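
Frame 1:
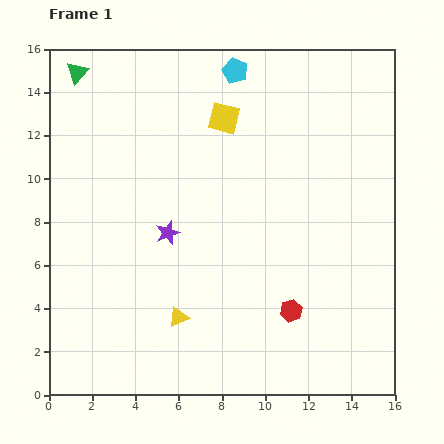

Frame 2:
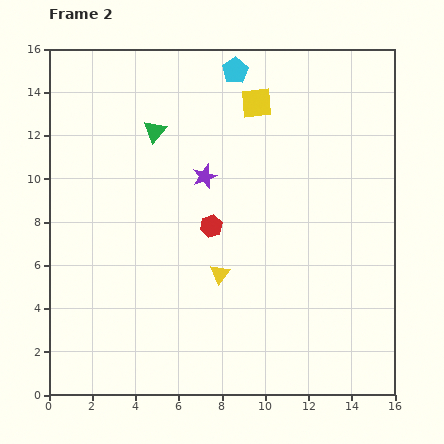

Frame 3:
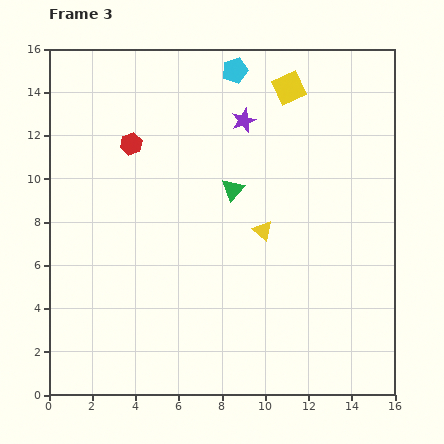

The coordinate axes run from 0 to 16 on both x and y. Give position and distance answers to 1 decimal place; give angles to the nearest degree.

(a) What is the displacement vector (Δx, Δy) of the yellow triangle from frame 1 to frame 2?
(1.9, 2.0)

The yellow triangle was at (6.0, 3.6) in frame 1 and (7.9, 5.6) in frame 2.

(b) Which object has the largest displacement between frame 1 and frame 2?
the red hexagon

(moved 5.4; next 4.5)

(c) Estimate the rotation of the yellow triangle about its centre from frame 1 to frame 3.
54° counter-clockwise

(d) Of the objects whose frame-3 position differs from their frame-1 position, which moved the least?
the yellow square

(moved 3.3)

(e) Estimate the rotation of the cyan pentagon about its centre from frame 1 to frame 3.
31° clockwise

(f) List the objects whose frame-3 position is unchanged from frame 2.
the cyan pentagon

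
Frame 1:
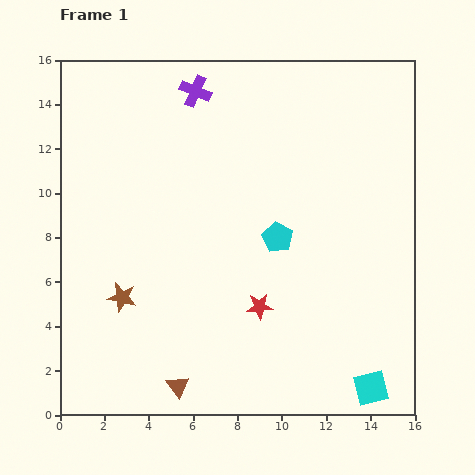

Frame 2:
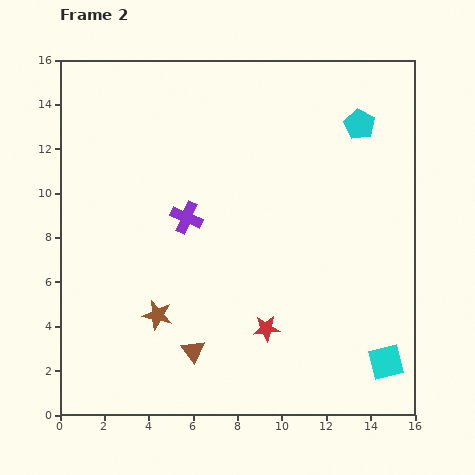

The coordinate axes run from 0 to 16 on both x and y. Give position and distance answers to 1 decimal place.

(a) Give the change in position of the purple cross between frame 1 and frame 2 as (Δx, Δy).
(-0.4, -5.7)

The purple cross was at (6.1, 14.6) in frame 1 and (5.7, 8.9) in frame 2.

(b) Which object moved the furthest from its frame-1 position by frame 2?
the cyan pentagon

(moved 6.3; next 5.7)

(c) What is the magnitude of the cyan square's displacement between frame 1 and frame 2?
1.4

The cyan square moved from (14.0, 1.2) to (14.7, 2.4), a distance of √(0.7² + 1.2²) ≈ 1.4.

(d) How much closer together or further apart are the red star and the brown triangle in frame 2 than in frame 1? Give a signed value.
-1.8

Distance in frame 1: 5.2. Distance in frame 2: 3.4.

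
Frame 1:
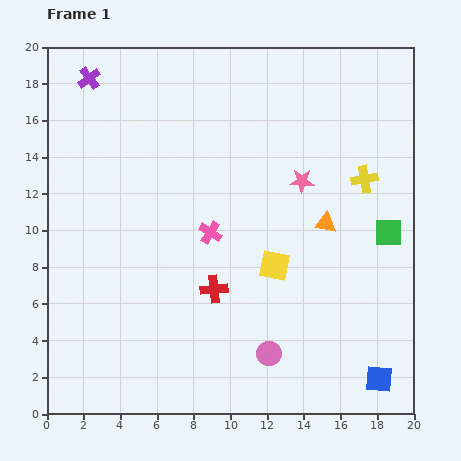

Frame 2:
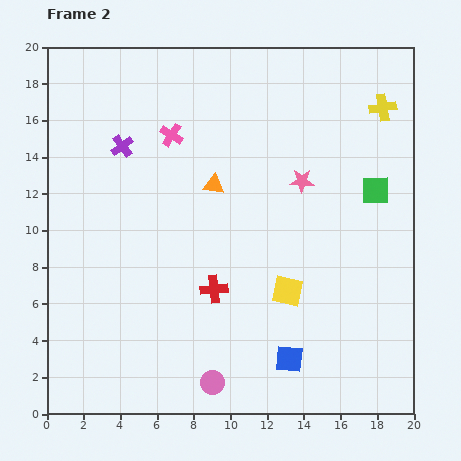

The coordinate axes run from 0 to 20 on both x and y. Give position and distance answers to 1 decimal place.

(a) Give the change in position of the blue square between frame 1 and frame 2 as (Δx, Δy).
(-4.9, 1.1)

The blue square was at (18.1, 1.9) in frame 1 and (13.2, 3.0) in frame 2.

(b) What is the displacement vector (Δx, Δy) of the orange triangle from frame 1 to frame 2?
(-6.1, 2.1)

The orange triangle was at (15.2, 10.4) in frame 1 and (9.1, 12.5) in frame 2.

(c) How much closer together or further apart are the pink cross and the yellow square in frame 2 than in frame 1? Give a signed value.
+6.7

Distance in frame 1: 3.9. Distance in frame 2: 10.6.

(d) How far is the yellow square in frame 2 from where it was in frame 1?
1.6

The yellow square moved from (12.4, 8.1) to (13.1, 6.7), a distance of √(0.7² + 1.4²) ≈ 1.6.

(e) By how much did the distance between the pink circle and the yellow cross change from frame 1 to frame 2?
+6.8

Distance in frame 1: 10.8. Distance in frame 2: 17.6.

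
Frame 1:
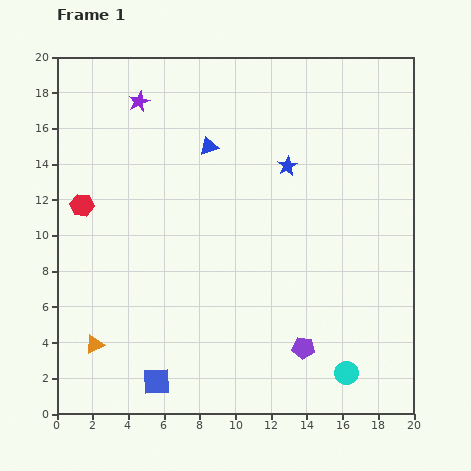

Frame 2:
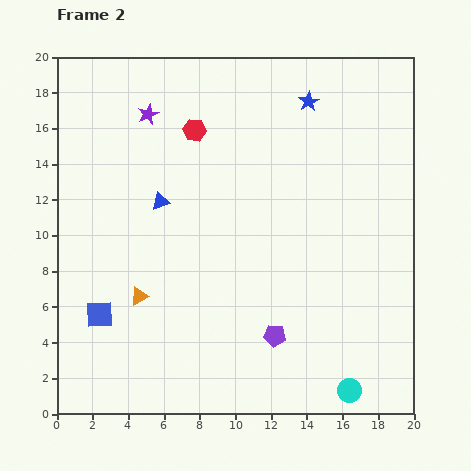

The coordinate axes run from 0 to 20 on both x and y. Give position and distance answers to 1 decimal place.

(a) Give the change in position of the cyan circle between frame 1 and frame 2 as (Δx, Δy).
(0.2, -1.0)

The cyan circle was at (16.2, 2.3) in frame 1 and (16.4, 1.3) in frame 2.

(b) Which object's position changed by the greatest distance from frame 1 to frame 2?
the red hexagon

(moved 7.6; next 5.0)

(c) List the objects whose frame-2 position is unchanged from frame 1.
none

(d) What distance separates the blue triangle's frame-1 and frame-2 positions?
4.1

The blue triangle moved from (8.5, 15.0) to (5.8, 11.9), a distance of √(2.7² + 3.1²) ≈ 4.1.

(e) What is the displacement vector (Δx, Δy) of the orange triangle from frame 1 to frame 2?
(2.5, 2.7)

The orange triangle was at (2.1, 3.9) in frame 1 and (4.6, 6.6) in frame 2.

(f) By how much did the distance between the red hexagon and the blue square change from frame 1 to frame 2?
+0.8

Distance in frame 1: 10.8. Distance in frame 2: 11.6.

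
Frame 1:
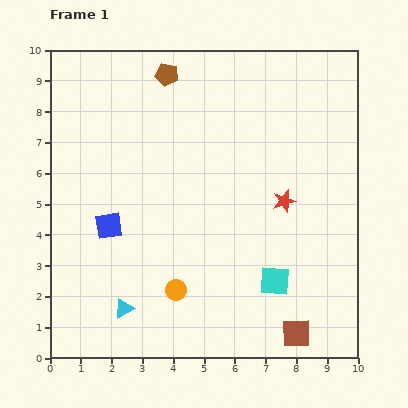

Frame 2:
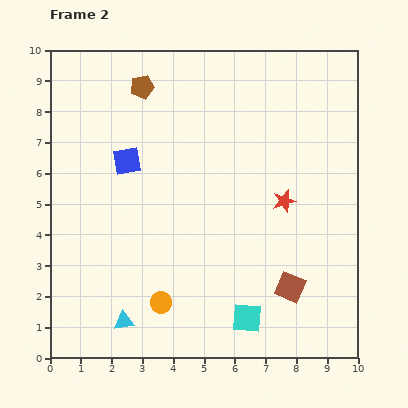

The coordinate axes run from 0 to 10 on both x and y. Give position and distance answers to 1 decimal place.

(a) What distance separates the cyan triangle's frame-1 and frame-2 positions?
0.4

The cyan triangle moved from (2.4, 1.6) to (2.4, 1.2), a distance of √(0.0² + 0.4²) ≈ 0.4.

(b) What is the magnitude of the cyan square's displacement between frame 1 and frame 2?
1.5

The cyan square moved from (7.3, 2.5) to (6.4, 1.3), a distance of √(0.9² + 1.2²) ≈ 1.5.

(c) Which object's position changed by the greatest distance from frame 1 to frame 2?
the blue square

(moved 2.2; next 1.5)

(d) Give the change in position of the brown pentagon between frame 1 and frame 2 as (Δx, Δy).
(-0.8, -0.4)

The brown pentagon was at (3.8, 9.2) in frame 1 and (3.0, 8.8) in frame 2.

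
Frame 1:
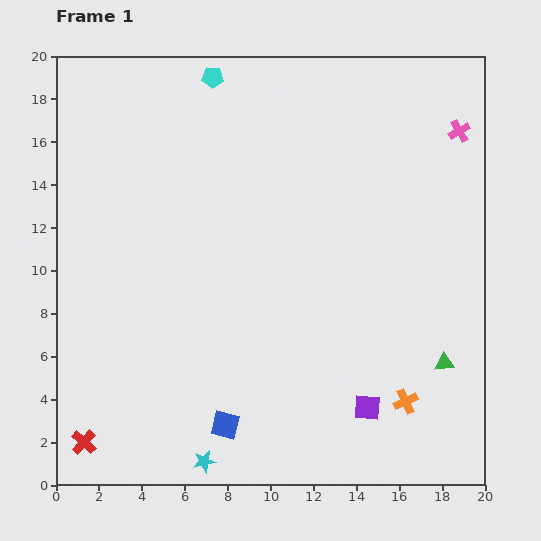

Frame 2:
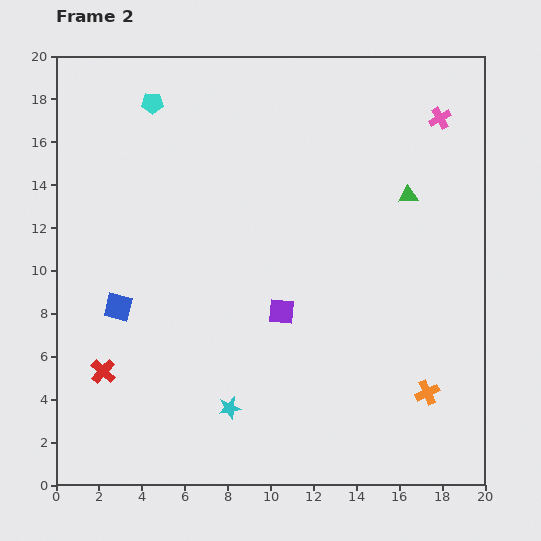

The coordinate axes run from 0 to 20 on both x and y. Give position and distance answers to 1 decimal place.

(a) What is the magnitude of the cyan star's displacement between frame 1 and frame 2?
2.8

The cyan star moved from (6.9, 1.1) to (8.1, 3.6), a distance of √(1.2² + 2.5²) ≈ 2.8.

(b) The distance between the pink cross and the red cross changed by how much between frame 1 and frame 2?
-3.1

Distance in frame 1: 22.7. Distance in frame 2: 19.6.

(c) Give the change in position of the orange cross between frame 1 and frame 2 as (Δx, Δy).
(1.0, 0.4)

The orange cross was at (16.3, 3.9) in frame 1 and (17.3, 4.3) in frame 2.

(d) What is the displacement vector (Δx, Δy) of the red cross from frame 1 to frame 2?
(0.9, 3.3)

The red cross was at (1.3, 2.0) in frame 1 and (2.2, 5.3) in frame 2.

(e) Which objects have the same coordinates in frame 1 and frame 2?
none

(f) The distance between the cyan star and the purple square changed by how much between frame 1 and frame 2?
-2.9

Distance in frame 1: 8.0. Distance in frame 2: 5.1.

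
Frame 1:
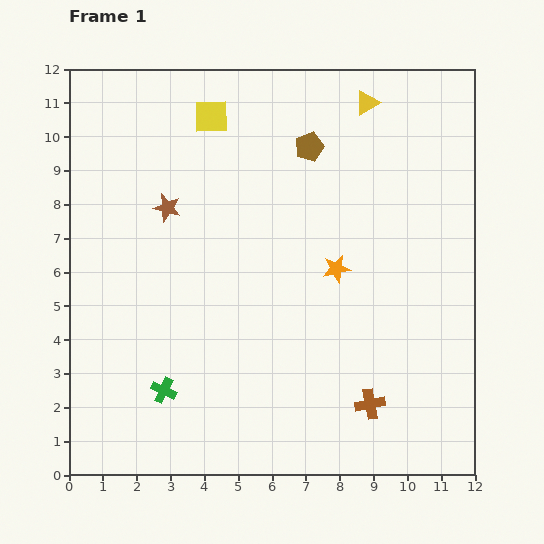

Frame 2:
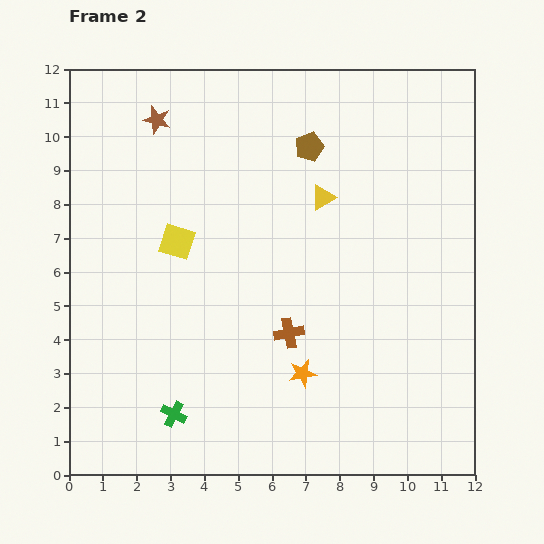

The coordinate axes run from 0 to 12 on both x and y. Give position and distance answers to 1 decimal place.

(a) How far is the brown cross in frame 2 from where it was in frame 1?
3.2

The brown cross moved from (8.9, 2.1) to (6.5, 4.2), a distance of √(2.4² + 2.1²) ≈ 3.2.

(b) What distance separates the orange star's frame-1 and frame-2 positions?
3.3

The orange star moved from (7.9, 6.1) to (6.9, 3.0), a distance of √(1.0² + 3.1²) ≈ 3.3.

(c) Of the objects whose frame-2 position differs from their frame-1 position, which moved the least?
the green cross

(moved 0.8)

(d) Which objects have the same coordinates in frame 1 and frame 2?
the brown pentagon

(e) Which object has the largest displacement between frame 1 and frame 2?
the yellow square

(moved 3.8; next 3.3)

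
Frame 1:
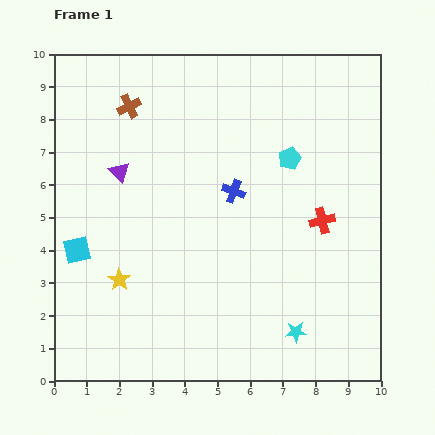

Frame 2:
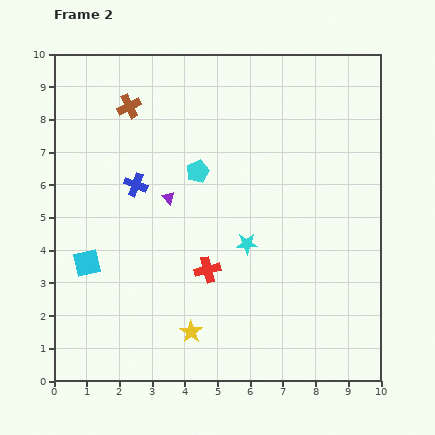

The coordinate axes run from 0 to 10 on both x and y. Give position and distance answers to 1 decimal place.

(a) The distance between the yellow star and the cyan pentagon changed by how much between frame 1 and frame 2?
-1.5

Distance in frame 1: 6.4. Distance in frame 2: 4.9.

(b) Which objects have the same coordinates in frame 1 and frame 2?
the brown cross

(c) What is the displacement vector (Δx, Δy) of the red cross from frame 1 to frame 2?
(-3.5, -1.5)

The red cross was at (8.2, 4.9) in frame 1 and (4.7, 3.4) in frame 2.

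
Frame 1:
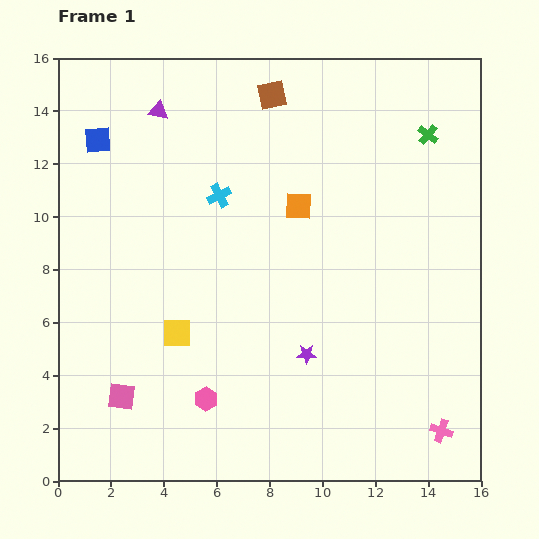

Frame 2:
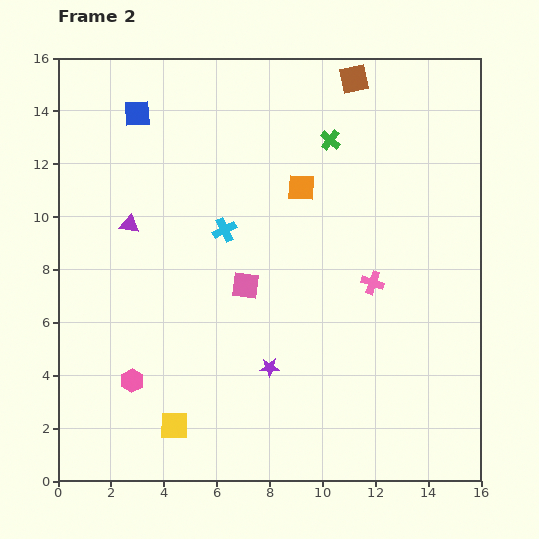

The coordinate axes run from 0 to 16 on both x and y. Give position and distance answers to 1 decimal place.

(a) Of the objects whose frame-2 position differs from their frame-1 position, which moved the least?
the orange square

(moved 0.7)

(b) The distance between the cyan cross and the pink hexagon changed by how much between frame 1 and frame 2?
-1.0

Distance in frame 1: 7.7. Distance in frame 2: 6.7.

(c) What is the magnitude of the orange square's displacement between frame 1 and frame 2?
0.7

The orange square moved from (9.1, 10.4) to (9.2, 11.1), a distance of √(0.1² + 0.7²) ≈ 0.7.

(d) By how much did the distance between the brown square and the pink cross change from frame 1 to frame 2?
-6.5

Distance in frame 1: 14.2. Distance in frame 2: 7.7.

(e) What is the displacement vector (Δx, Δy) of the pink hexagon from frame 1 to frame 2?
(-2.8, 0.7)

The pink hexagon was at (5.6, 3.1) in frame 1 and (2.8, 3.8) in frame 2.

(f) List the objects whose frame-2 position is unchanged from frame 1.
none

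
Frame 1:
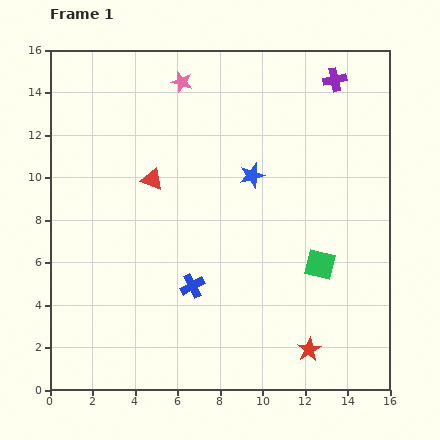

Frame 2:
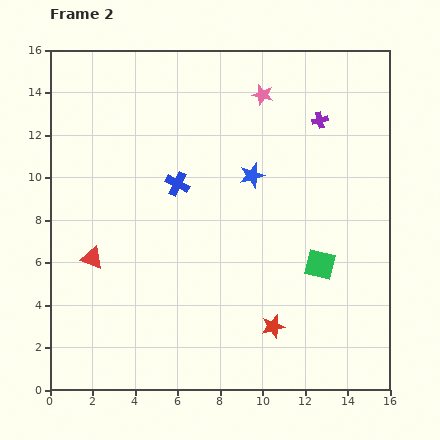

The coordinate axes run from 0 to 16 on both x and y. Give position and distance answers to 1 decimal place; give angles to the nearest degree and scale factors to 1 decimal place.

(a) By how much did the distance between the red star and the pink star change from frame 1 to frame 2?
-3.1

Distance in frame 1: 14.0. Distance in frame 2: 10.9.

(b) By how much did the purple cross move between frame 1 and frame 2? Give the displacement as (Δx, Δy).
(-0.7, -1.9)

The purple cross was at (13.4, 14.6) in frame 1 and (12.7, 12.7) in frame 2.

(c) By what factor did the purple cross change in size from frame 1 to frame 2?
0.7×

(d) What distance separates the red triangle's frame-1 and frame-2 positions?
4.6

The red triangle moved from (4.8, 9.9) to (2.0, 6.2), a distance of √(2.8² + 3.7²) ≈ 4.6.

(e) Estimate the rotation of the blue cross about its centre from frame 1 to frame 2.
35° counter-clockwise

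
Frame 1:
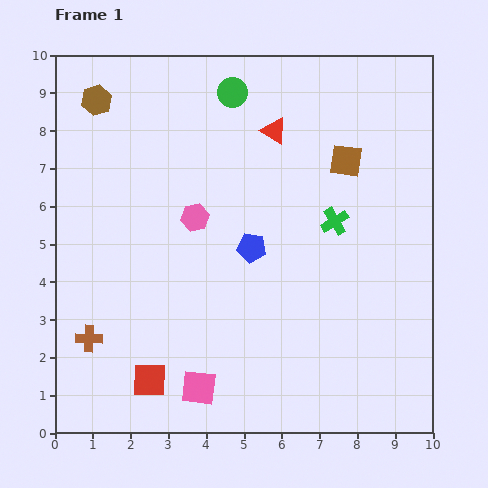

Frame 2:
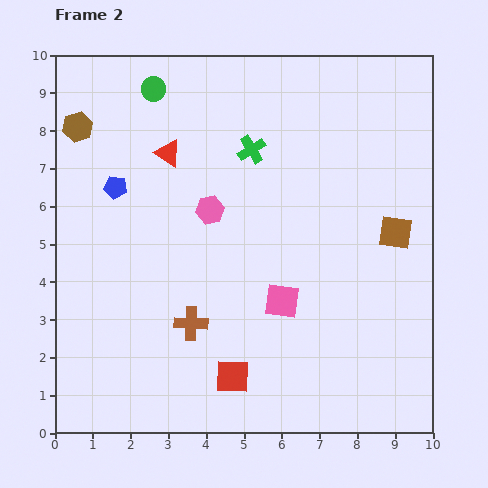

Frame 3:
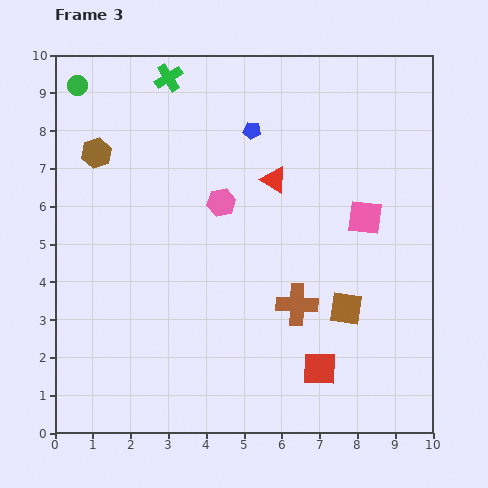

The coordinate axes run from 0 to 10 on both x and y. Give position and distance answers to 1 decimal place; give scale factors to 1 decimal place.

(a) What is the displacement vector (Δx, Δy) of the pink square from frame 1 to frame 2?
(2.2, 2.3)

The pink square was at (3.8, 1.2) in frame 1 and (6.0, 3.5) in frame 2.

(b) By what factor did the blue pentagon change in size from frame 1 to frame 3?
0.6×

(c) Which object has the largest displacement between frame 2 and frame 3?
the blue pentagon

(moved 3.9; next 3.1)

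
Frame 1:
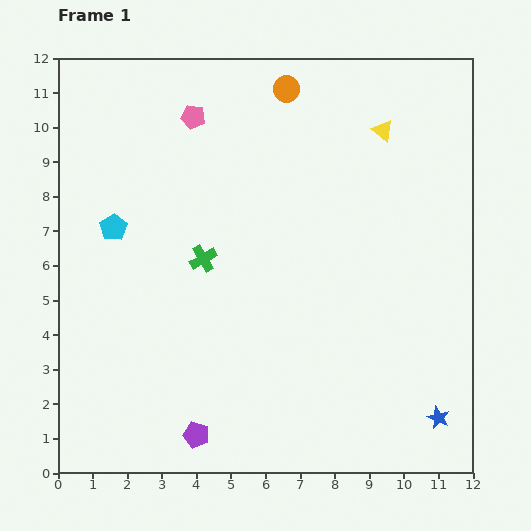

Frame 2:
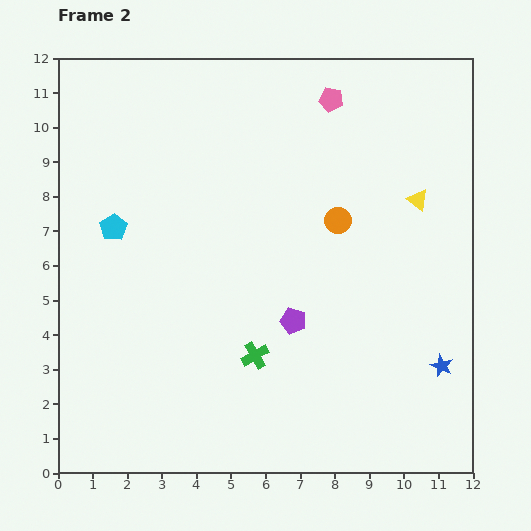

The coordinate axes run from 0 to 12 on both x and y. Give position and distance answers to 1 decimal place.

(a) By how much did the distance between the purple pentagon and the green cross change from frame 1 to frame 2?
-3.6

Distance in frame 1: 5.1. Distance in frame 2: 1.5.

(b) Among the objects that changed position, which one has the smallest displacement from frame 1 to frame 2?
the blue star

(moved 1.5)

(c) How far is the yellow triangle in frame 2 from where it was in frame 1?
2.2

The yellow triangle moved from (9.4, 9.9) to (10.4, 7.9), a distance of √(1.0² + 2.0²) ≈ 2.2.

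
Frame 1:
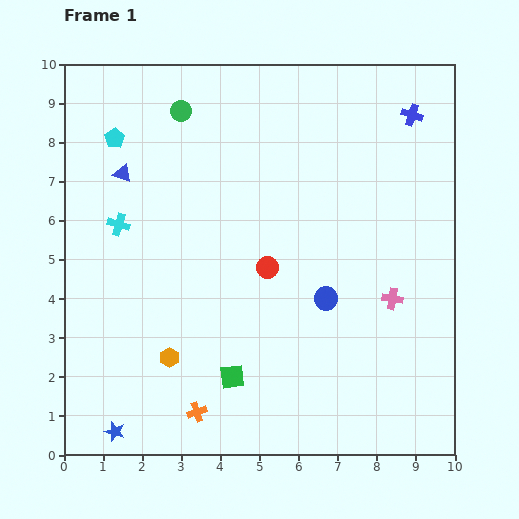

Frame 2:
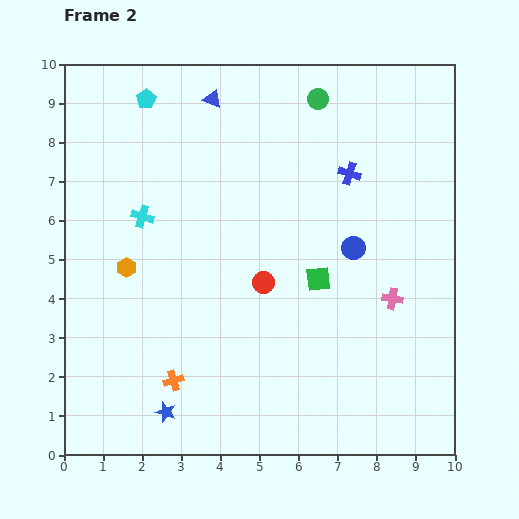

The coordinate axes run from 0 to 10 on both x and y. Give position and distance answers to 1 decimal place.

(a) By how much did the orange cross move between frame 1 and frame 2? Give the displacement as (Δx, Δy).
(-0.6, 0.8)

The orange cross was at (3.4, 1.1) in frame 1 and (2.8, 1.9) in frame 2.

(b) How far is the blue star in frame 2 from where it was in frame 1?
1.4

The blue star moved from (1.3, 0.6) to (2.6, 1.1), a distance of √(1.3² + 0.5²) ≈ 1.4.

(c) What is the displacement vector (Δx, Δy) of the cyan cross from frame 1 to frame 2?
(0.6, 0.2)

The cyan cross was at (1.4, 5.9) in frame 1 and (2.0, 6.1) in frame 2.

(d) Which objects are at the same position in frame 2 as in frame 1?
the pink cross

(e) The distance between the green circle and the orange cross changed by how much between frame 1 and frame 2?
+0.4

Distance in frame 1: 7.7. Distance in frame 2: 8.1.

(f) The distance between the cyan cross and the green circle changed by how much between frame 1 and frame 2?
+2.1

Distance in frame 1: 3.3. Distance in frame 2: 5.4.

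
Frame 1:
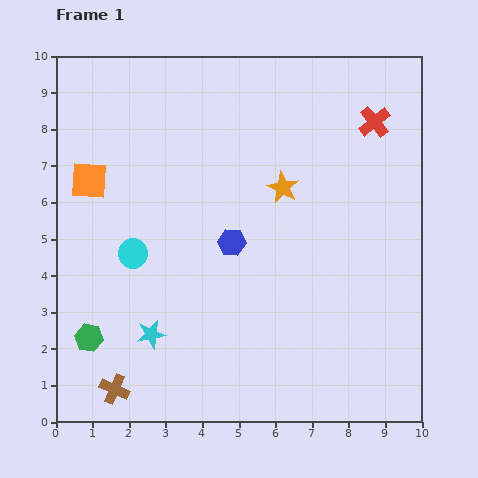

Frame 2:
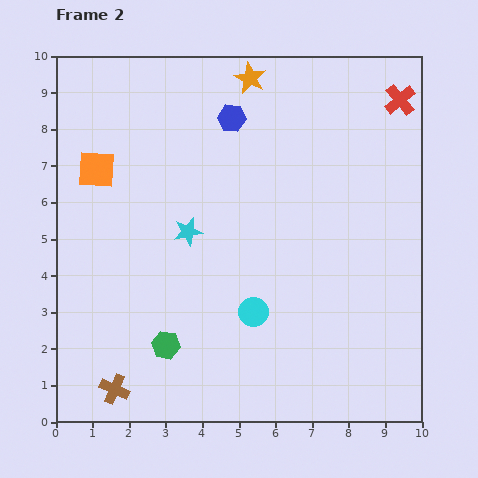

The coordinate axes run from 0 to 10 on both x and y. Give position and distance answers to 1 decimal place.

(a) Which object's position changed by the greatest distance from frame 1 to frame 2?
the cyan circle

(moved 3.7; next 3.4)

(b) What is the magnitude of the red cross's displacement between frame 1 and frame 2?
0.9

The red cross moved from (8.7, 8.2) to (9.4, 8.8), a distance of √(0.7² + 0.6²) ≈ 0.9.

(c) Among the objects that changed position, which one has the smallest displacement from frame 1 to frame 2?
the orange square

(moved 0.4)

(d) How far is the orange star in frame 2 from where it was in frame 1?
3.1

The orange star moved from (6.2, 6.4) to (5.3, 9.4), a distance of √(0.9² + 3.0²) ≈ 3.1.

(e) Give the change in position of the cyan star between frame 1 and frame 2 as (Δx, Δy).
(1.0, 2.8)

The cyan star was at (2.6, 2.4) in frame 1 and (3.6, 5.2) in frame 2.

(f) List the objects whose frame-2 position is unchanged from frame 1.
the brown cross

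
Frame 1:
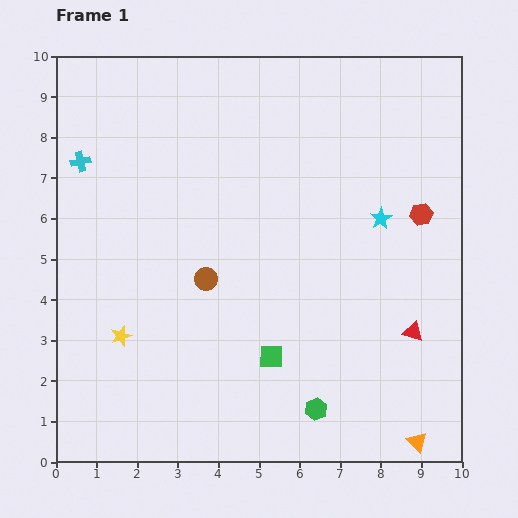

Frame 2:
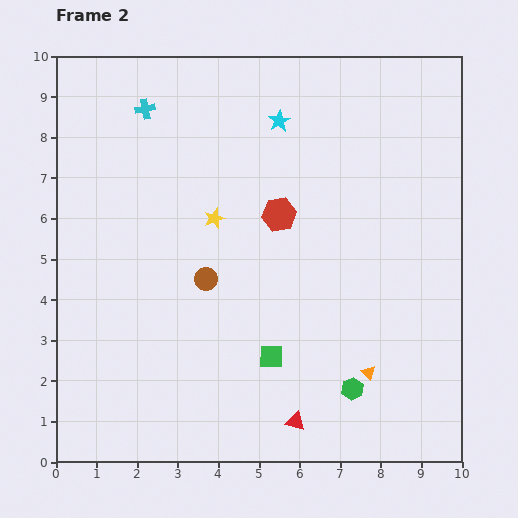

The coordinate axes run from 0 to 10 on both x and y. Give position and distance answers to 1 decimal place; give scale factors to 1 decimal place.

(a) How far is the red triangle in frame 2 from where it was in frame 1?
3.6

The red triangle moved from (8.8, 3.2) to (5.9, 1.0), a distance of √(2.9² + 2.2²) ≈ 3.6.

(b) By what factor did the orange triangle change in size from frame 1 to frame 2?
0.7×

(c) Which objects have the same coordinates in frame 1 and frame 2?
the green square, the brown circle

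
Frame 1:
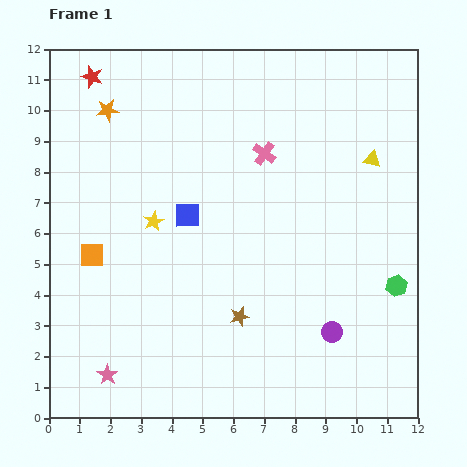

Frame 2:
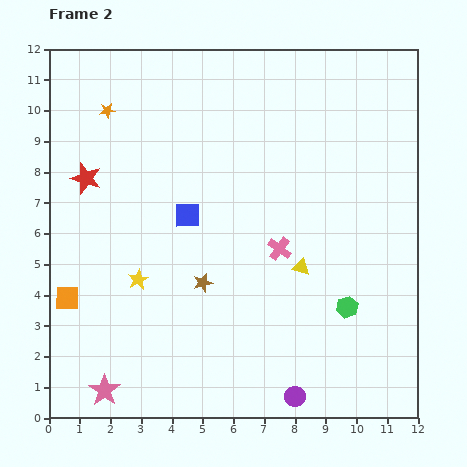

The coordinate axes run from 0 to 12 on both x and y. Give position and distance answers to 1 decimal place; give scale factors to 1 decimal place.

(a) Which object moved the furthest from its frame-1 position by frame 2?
the yellow triangle

(moved 4.2; next 3.3)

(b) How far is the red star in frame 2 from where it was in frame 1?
3.3

The red star moved from (1.4, 11.1) to (1.2, 7.8), a distance of √(0.2² + 3.3²) ≈ 3.3.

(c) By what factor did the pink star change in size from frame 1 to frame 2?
1.5×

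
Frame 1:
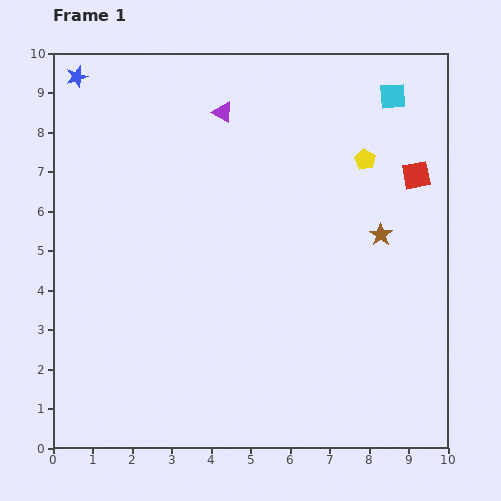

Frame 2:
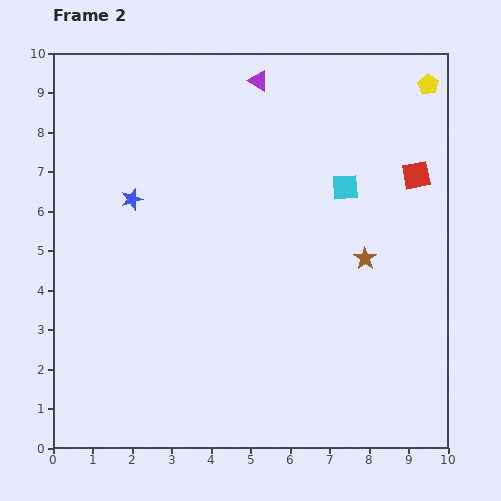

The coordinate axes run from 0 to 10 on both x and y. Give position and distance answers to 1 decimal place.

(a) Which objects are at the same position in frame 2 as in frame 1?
the red square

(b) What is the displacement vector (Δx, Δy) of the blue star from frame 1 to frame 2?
(1.4, -3.1)

The blue star was at (0.6, 9.4) in frame 1 and (2.0, 6.3) in frame 2.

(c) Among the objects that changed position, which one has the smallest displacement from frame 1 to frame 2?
the brown star

(moved 0.7)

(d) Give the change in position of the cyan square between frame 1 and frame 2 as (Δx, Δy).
(-1.2, -2.3)

The cyan square was at (8.6, 8.9) in frame 1 and (7.4, 6.6) in frame 2.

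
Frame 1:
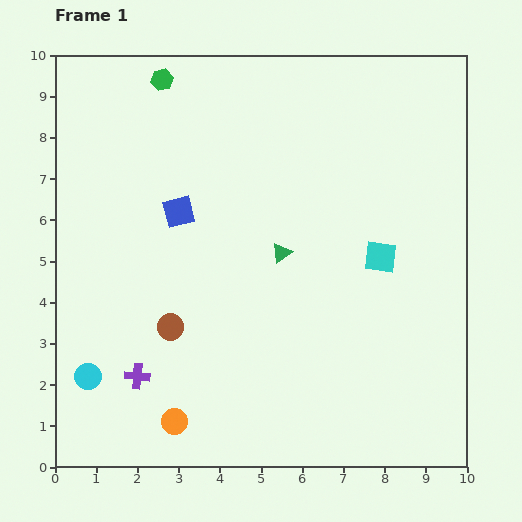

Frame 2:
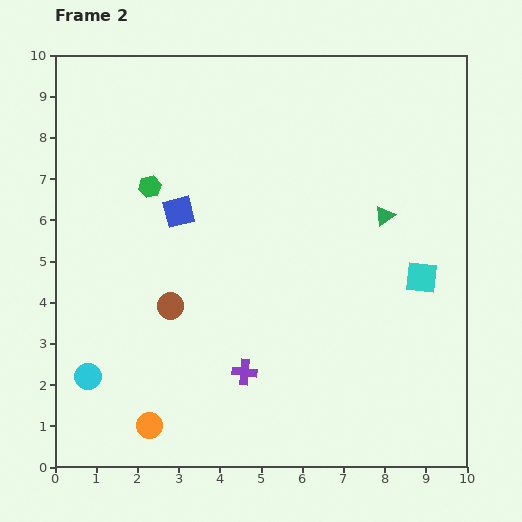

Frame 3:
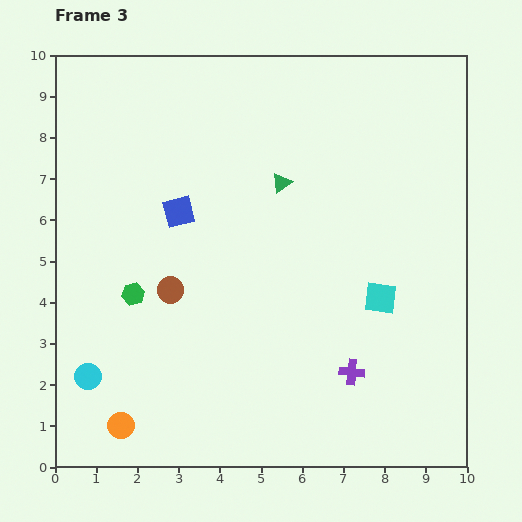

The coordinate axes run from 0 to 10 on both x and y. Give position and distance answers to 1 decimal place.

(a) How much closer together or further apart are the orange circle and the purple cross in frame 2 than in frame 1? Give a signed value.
+1.2

Distance in frame 1: 1.4. Distance in frame 2: 2.6.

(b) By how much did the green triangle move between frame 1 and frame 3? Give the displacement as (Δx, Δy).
(0.0, 1.7)

The green triangle was at (5.5, 5.2) in frame 1 and (5.5, 6.9) in frame 3.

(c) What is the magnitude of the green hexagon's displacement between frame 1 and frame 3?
5.2

The green hexagon moved from (2.6, 9.4) to (1.9, 4.2), a distance of √(0.7² + 5.2²) ≈ 5.2.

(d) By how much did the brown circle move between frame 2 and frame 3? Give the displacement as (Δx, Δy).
(0.0, 0.4)

The brown circle was at (2.8, 3.9) in frame 2 and (2.8, 4.3) in frame 3.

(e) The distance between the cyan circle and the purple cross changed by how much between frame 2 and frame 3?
+2.6

Distance in frame 2: 3.8. Distance in frame 3: 6.4.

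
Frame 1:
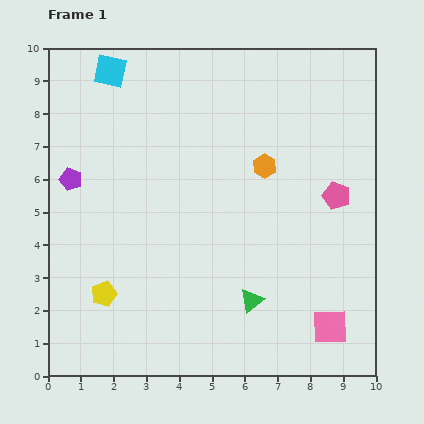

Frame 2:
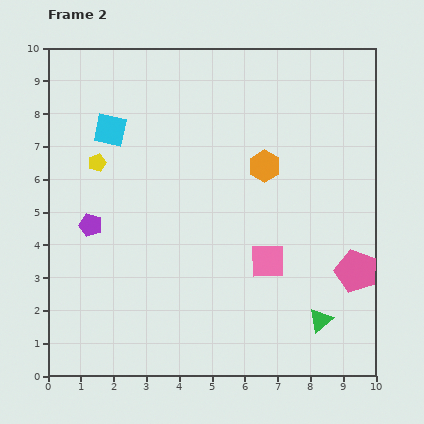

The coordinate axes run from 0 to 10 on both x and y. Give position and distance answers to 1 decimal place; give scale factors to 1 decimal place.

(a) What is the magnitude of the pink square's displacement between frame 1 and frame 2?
2.8

The pink square moved from (8.6, 1.5) to (6.7, 3.5), a distance of √(1.9² + 2.0²) ≈ 2.8.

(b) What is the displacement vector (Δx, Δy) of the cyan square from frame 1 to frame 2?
(0.0, -1.8)

The cyan square was at (1.9, 9.3) in frame 1 and (1.9, 7.5) in frame 2.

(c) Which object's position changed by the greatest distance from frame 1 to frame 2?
the yellow pentagon

(moved 4.0; next 2.8)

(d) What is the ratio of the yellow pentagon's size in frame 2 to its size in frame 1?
0.7×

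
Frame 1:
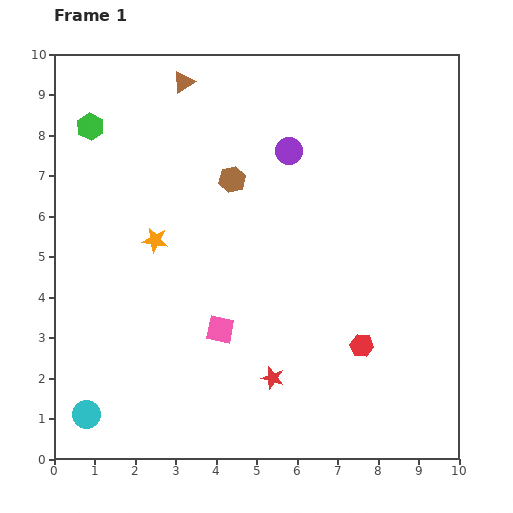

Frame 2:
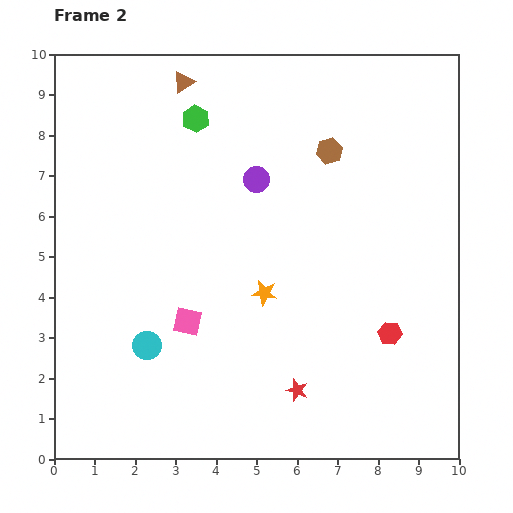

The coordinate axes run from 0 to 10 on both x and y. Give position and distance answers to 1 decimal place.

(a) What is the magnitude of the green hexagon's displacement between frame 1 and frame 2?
2.6

The green hexagon moved from (0.9, 8.2) to (3.5, 8.4), a distance of √(2.6² + 0.2²) ≈ 2.6.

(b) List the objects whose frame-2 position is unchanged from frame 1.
the brown triangle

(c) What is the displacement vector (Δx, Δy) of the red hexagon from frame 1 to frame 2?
(0.7, 0.3)

The red hexagon was at (7.6, 2.8) in frame 1 and (8.3, 3.1) in frame 2.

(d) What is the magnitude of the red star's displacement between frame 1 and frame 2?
0.7

The red star moved from (5.4, 2.0) to (6.0, 1.7), a distance of √(0.6² + 0.3²) ≈ 0.7.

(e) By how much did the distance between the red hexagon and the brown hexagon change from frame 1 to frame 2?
-0.5

Distance in frame 1: 5.2. Distance in frame 2: 4.7.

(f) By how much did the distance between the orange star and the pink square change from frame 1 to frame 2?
-0.7

Distance in frame 1: 2.7. Distance in frame 2: 2.0.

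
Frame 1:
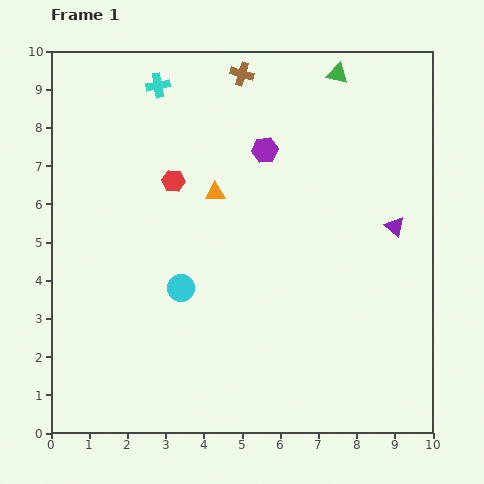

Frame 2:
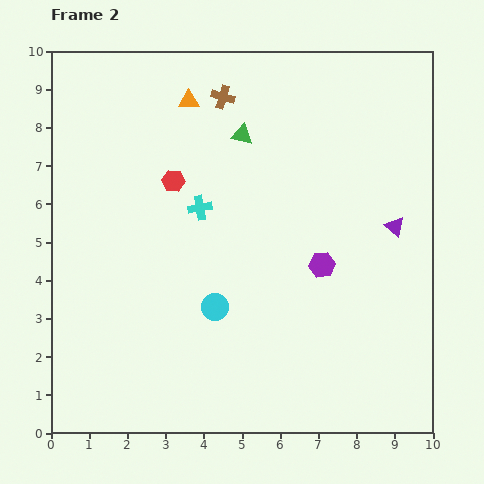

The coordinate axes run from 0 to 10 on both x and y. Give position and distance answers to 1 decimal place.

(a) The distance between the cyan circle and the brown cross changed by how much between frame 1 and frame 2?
-0.3

Distance in frame 1: 5.8. Distance in frame 2: 5.5.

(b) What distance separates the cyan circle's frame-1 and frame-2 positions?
1.0

The cyan circle moved from (3.4, 3.8) to (4.3, 3.3), a distance of √(0.9² + 0.5²) ≈ 1.0.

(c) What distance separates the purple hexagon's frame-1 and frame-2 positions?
3.4

The purple hexagon moved from (5.6, 7.4) to (7.1, 4.4), a distance of √(1.5² + 3.0²) ≈ 3.4.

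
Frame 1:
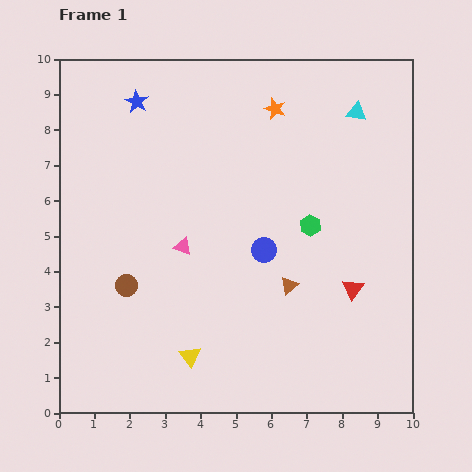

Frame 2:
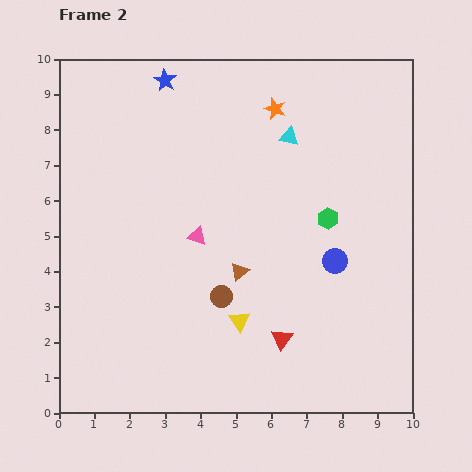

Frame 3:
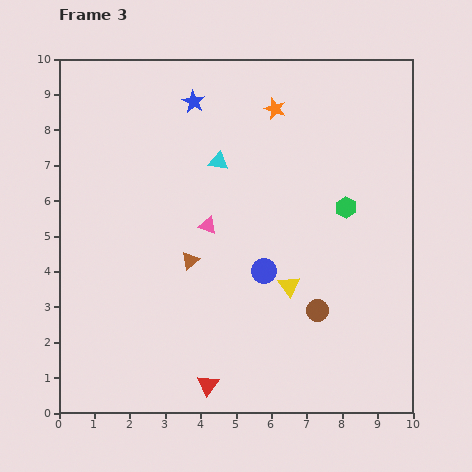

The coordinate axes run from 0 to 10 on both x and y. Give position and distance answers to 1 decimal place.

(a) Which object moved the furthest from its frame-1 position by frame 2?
the brown circle

(moved 2.7; next 2.4)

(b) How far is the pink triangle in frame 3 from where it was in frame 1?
0.9

The pink triangle moved from (3.5, 4.7) to (4.2, 5.3), a distance of √(0.7² + 0.6²) ≈ 0.9.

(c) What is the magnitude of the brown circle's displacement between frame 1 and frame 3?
5.4

The brown circle moved from (1.9, 3.6) to (7.3, 2.9), a distance of √(5.4² + 0.7²) ≈ 5.4.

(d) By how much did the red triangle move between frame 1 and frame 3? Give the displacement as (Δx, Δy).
(-4.1, -2.7)

The red triangle was at (8.3, 3.5) in frame 1 and (4.2, 0.8) in frame 3.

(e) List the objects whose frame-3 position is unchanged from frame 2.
the orange star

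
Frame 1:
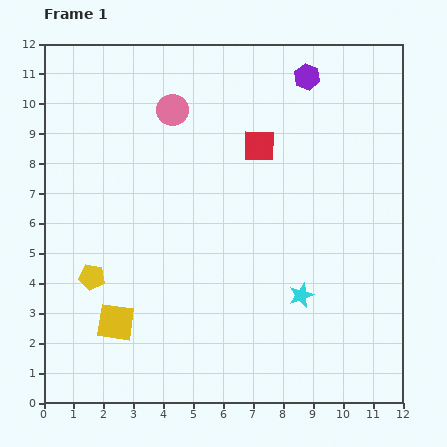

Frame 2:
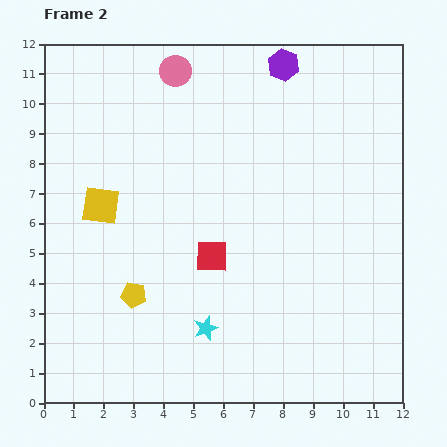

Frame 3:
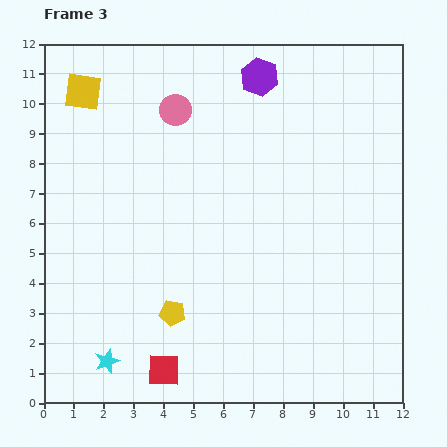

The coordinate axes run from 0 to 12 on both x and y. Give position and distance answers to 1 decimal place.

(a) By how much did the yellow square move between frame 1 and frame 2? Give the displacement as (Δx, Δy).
(-0.5, 3.9)

The yellow square was at (2.4, 2.7) in frame 1 and (1.9, 6.6) in frame 2.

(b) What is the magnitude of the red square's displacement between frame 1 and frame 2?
4.0

The red square moved from (7.2, 8.6) to (5.6, 4.9), a distance of √(1.6² + 3.7²) ≈ 4.0.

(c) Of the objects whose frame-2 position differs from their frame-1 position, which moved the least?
the purple hexagon

(moved 0.9)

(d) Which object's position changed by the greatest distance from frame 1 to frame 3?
the red square

(moved 8.2; next 7.8)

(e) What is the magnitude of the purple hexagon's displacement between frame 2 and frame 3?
0.9

The purple hexagon moved from (8.0, 11.3) to (7.2, 10.9), a distance of √(0.8² + 0.4²) ≈ 0.9.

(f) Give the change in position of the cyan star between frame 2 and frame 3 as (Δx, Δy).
(-3.3, -1.1)

The cyan star was at (5.4, 2.5) in frame 2 and (2.1, 1.4) in frame 3.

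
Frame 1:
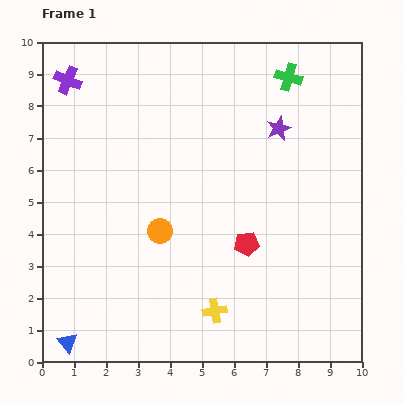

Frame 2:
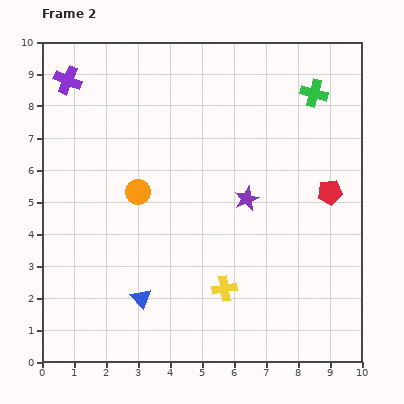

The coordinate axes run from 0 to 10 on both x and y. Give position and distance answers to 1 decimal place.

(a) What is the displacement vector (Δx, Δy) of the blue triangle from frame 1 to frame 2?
(2.3, 1.4)

The blue triangle was at (0.8, 0.6) in frame 1 and (3.1, 2.0) in frame 2.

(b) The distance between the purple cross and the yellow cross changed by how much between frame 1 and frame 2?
-0.4

Distance in frame 1: 8.5. Distance in frame 2: 8.1.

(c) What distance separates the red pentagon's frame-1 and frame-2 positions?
3.1

The red pentagon moved from (6.4, 3.7) to (9.0, 5.3), a distance of √(2.6² + 1.6²) ≈ 3.1.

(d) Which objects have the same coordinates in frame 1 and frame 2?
the purple cross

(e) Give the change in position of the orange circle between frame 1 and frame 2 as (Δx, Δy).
(-0.7, 1.2)

The orange circle was at (3.7, 4.1) in frame 1 and (3.0, 5.3) in frame 2.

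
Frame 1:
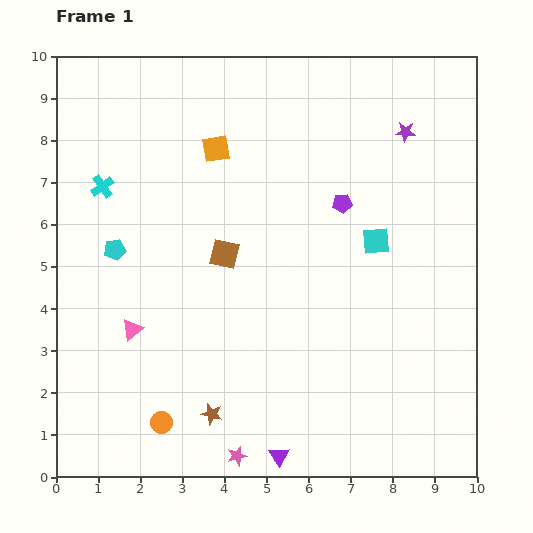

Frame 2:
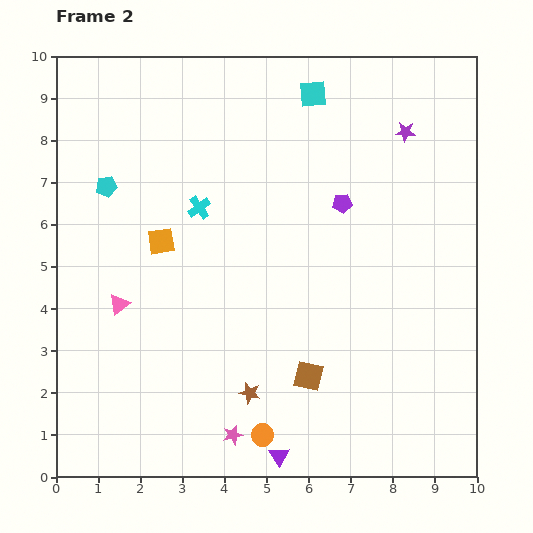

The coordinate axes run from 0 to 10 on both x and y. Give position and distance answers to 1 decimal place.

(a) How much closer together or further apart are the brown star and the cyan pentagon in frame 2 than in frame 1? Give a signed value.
+1.5

Distance in frame 1: 4.5. Distance in frame 2: 6.0.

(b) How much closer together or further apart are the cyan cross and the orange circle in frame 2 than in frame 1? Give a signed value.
-0.2

Distance in frame 1: 5.8. Distance in frame 2: 5.6.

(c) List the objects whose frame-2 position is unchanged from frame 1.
the purple pentagon, the purple star, the purple triangle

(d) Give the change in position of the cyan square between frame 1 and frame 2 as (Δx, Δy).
(-1.5, 3.5)

The cyan square was at (7.6, 5.6) in frame 1 and (6.1, 9.1) in frame 2.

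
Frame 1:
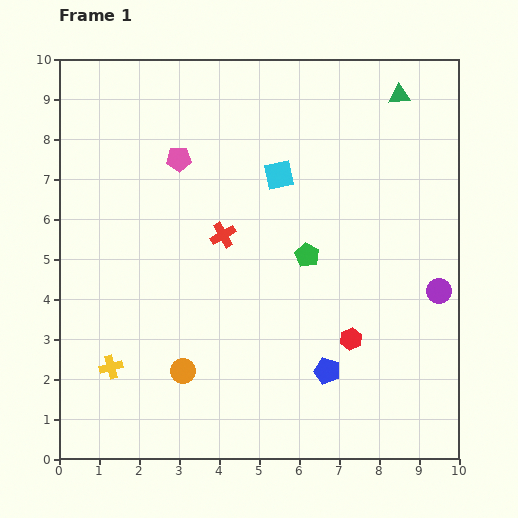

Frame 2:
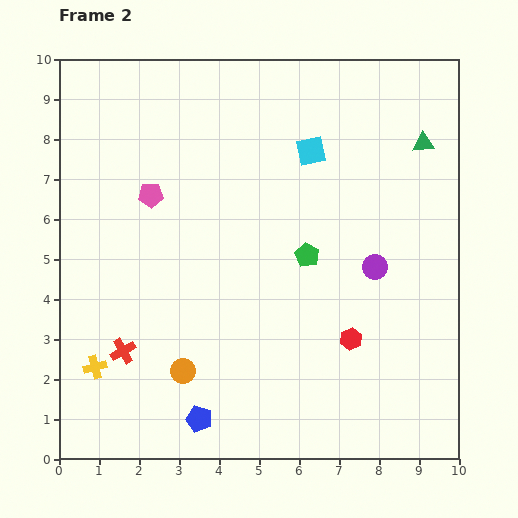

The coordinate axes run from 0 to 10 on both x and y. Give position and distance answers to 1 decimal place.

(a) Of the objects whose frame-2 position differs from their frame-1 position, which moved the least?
the yellow cross

(moved 0.4)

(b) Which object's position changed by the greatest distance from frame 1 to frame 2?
the red cross

(moved 3.8; next 3.4)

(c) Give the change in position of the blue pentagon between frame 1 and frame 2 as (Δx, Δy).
(-3.2, -1.2)

The blue pentagon was at (6.7, 2.2) in frame 1 and (3.5, 1.0) in frame 2.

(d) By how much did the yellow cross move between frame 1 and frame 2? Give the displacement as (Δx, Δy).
(-0.4, 0.0)

The yellow cross was at (1.3, 2.3) in frame 1 and (0.9, 2.3) in frame 2.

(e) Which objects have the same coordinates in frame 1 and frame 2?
the orange circle, the green pentagon, the red hexagon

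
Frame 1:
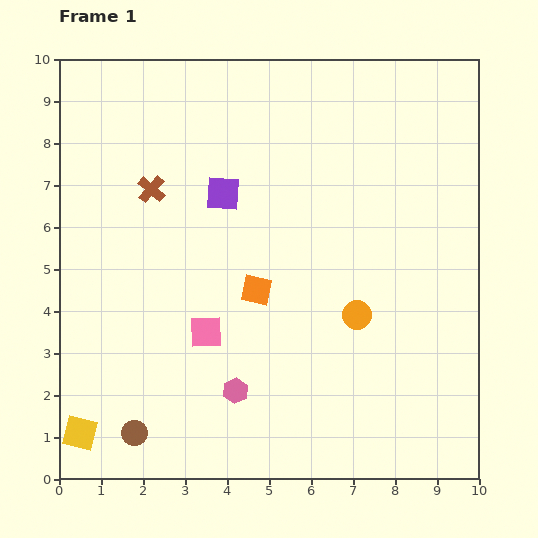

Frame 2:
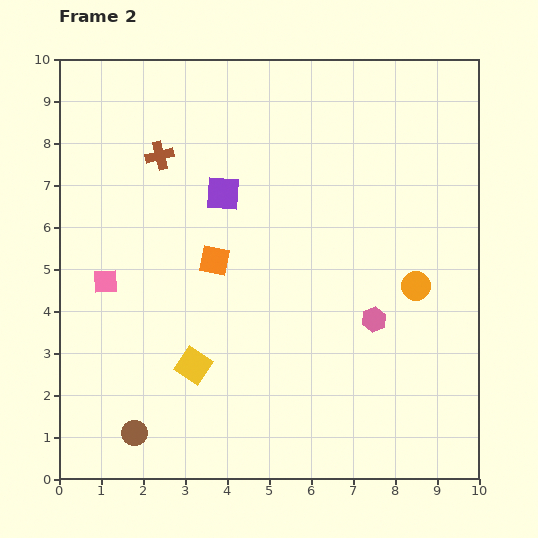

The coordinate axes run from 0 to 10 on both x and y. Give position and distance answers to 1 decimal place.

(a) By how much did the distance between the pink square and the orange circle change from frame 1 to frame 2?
+3.8

Distance in frame 1: 3.6. Distance in frame 2: 7.4.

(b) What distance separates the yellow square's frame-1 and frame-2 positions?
3.1

The yellow square moved from (0.5, 1.1) to (3.2, 2.7), a distance of √(2.7² + 1.6²) ≈ 3.1.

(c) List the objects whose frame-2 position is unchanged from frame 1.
the purple square, the brown circle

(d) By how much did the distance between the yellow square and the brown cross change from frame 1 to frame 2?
-0.9

Distance in frame 1: 6.0. Distance in frame 2: 5.1.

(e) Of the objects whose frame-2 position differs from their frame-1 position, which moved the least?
the brown cross

(moved 0.8)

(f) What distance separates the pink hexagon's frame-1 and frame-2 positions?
3.7

The pink hexagon moved from (4.2, 2.1) to (7.5, 3.8), a distance of √(3.3² + 1.7²) ≈ 3.7.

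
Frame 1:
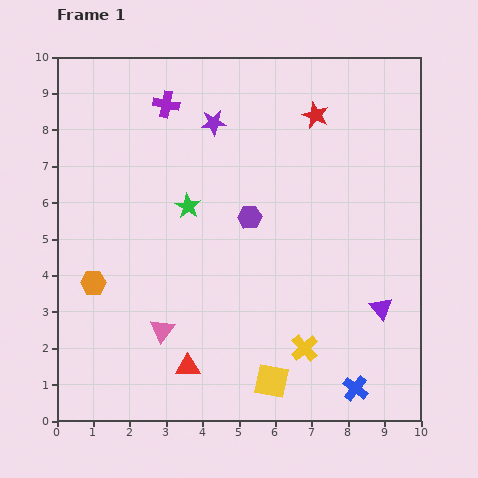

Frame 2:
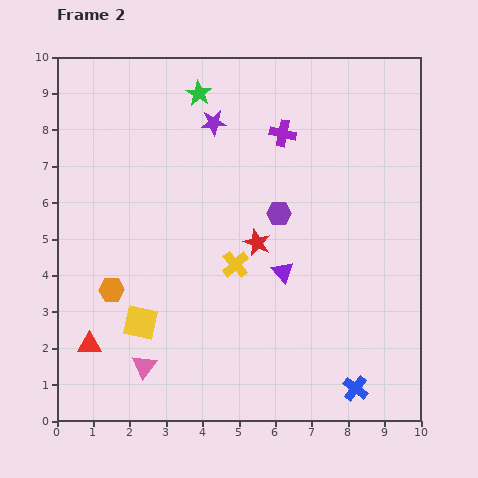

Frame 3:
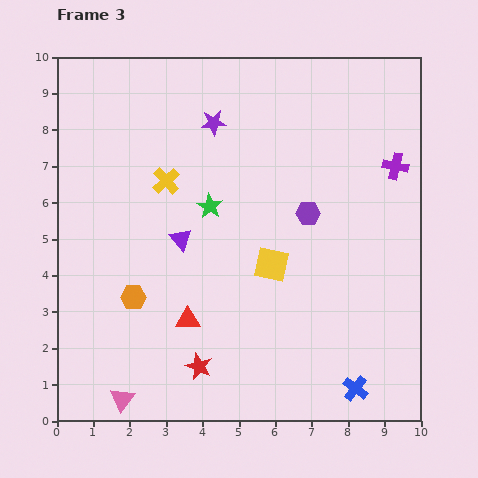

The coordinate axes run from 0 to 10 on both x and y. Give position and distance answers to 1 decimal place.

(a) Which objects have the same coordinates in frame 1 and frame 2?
the purple star, the blue cross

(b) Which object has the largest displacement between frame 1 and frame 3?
the red star

(moved 7.6; next 6.5)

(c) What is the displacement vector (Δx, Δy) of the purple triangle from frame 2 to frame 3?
(-2.8, 0.9)

The purple triangle was at (6.2, 4.1) in frame 2 and (3.4, 5.0) in frame 3.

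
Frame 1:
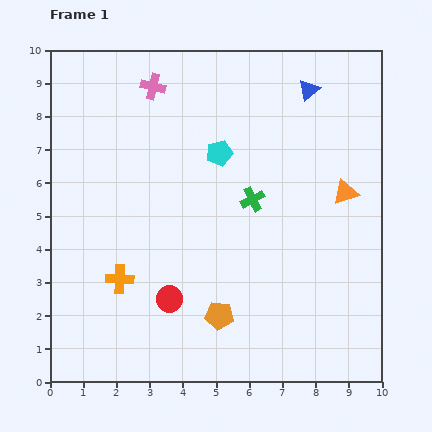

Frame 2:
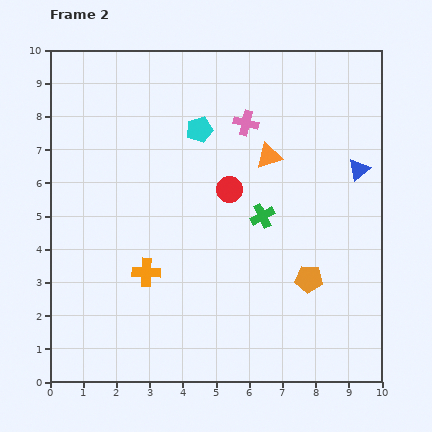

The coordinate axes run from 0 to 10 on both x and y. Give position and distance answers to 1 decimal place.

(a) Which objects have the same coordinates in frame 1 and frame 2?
none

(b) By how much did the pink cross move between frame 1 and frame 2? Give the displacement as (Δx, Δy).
(2.8, -1.1)

The pink cross was at (3.1, 8.9) in frame 1 and (5.9, 7.8) in frame 2.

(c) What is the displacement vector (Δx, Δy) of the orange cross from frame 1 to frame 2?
(0.8, 0.2)

The orange cross was at (2.1, 3.1) in frame 1 and (2.9, 3.3) in frame 2.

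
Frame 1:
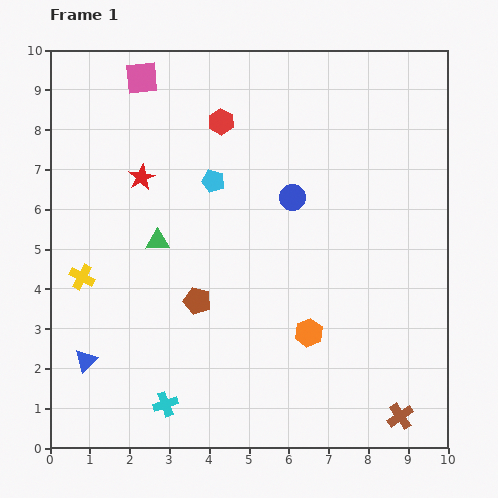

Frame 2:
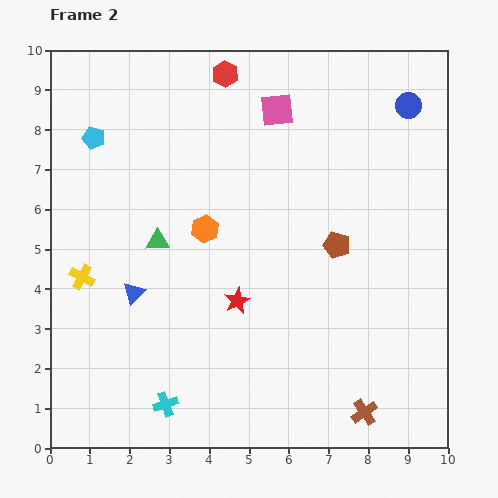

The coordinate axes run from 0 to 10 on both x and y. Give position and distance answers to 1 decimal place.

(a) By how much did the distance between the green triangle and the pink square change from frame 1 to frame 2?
+0.4

Distance in frame 1: 4.1. Distance in frame 2: 4.5.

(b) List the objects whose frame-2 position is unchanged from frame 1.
the green triangle, the cyan cross, the yellow cross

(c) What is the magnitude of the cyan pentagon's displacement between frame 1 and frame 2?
3.2

The cyan pentagon moved from (4.1, 6.7) to (1.1, 7.8), a distance of √(3.0² + 1.1²) ≈ 3.2.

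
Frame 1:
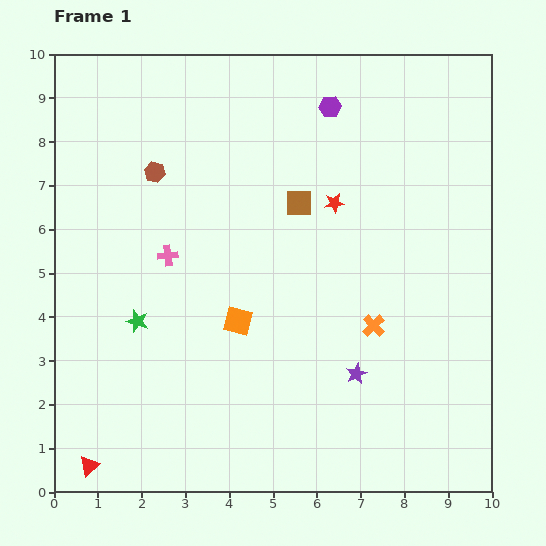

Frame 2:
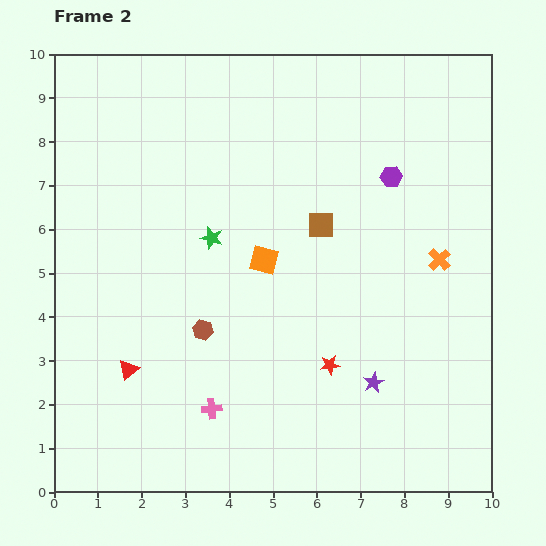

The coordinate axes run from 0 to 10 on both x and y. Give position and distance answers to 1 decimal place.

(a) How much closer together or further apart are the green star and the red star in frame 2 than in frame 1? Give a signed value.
-1.2

Distance in frame 1: 5.2. Distance in frame 2: 4.0.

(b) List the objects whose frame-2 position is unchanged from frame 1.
none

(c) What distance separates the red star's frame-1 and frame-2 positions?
3.7

The red star moved from (6.4, 6.6) to (6.3, 2.9), a distance of √(0.1² + 3.7²) ≈ 3.7.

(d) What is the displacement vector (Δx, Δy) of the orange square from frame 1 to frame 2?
(0.6, 1.4)

The orange square was at (4.2, 3.9) in frame 1 and (4.8, 5.3) in frame 2.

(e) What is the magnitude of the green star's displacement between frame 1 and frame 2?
2.5

The green star moved from (1.9, 3.9) to (3.6, 5.8), a distance of √(1.7² + 1.9²) ≈ 2.5.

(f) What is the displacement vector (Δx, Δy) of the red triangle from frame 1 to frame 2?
(0.9, 2.2)

The red triangle was at (0.8, 0.6) in frame 1 and (1.7, 2.8) in frame 2.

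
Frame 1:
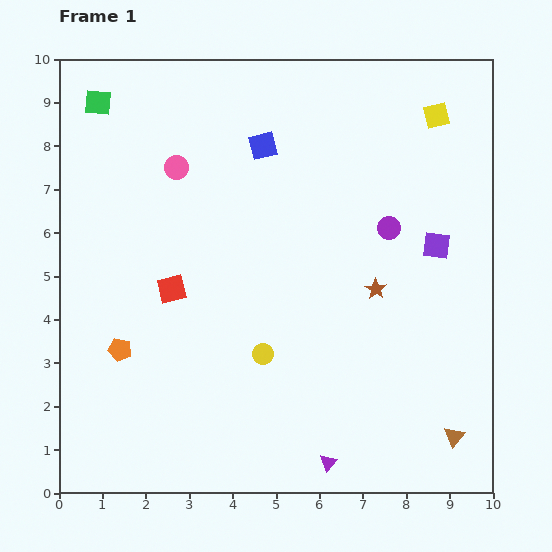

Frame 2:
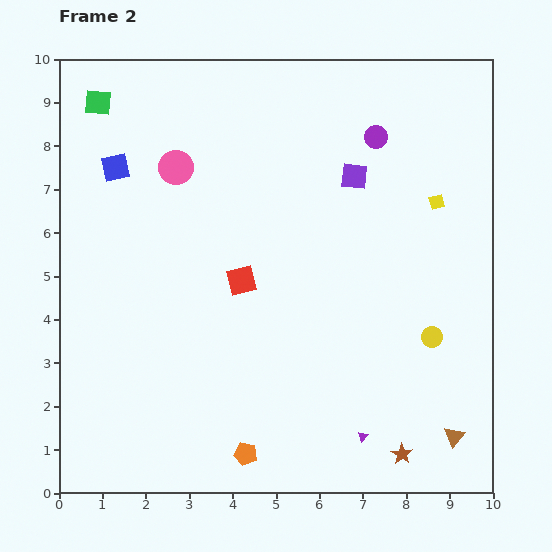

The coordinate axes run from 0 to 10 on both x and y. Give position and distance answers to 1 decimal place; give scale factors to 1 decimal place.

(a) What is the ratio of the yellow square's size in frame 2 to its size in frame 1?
0.6×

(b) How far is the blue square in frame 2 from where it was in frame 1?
3.4

The blue square moved from (4.7, 8.0) to (1.3, 7.5), a distance of √(3.4² + 0.5²) ≈ 3.4.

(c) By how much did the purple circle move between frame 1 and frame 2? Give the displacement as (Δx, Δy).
(-0.3, 2.1)

The purple circle was at (7.6, 6.1) in frame 1 and (7.3, 8.2) in frame 2.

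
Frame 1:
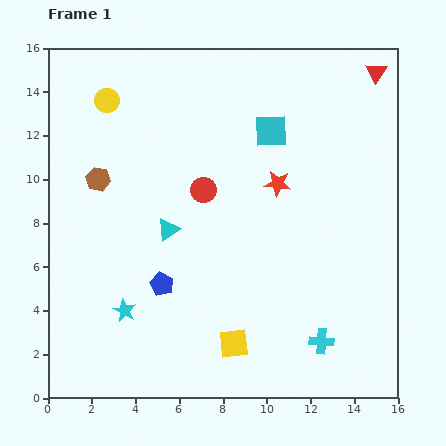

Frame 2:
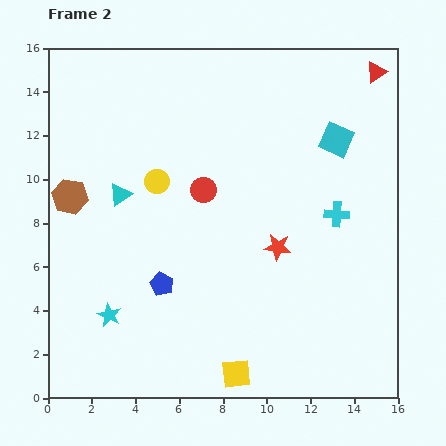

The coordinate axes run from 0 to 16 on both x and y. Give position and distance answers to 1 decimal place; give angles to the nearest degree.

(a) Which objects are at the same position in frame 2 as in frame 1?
the red triangle, the red circle, the blue pentagon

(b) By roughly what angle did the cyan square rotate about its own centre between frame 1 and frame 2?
26° clockwise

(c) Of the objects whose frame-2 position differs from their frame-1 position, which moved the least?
the cyan star

(moved 0.7)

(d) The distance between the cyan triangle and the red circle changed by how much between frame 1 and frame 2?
+1.4

Distance in frame 1: 2.4. Distance in frame 2: 3.8.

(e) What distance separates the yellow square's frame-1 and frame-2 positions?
1.4

The yellow square moved from (8.5, 2.5) to (8.6, 1.1), a distance of √(0.1² + 1.4²) ≈ 1.4.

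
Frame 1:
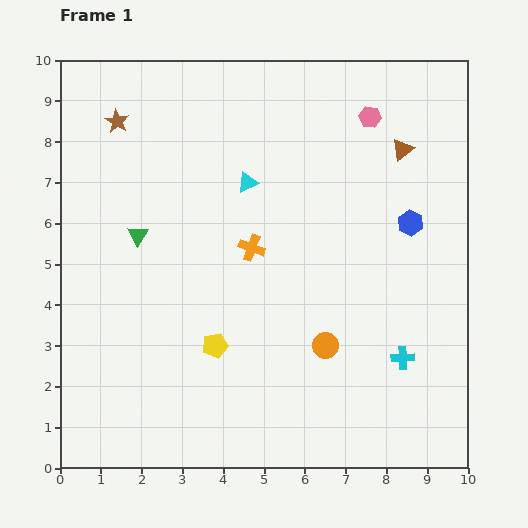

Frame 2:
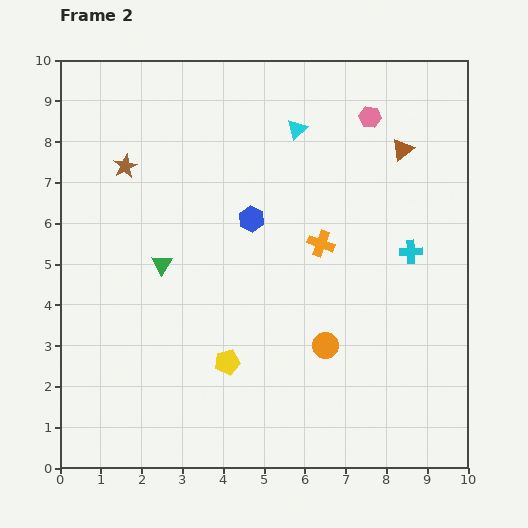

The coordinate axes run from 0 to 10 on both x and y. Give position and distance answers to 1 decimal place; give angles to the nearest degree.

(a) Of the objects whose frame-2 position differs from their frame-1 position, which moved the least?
the yellow pentagon

(moved 0.5)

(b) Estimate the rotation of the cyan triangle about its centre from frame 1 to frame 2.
20° counter-clockwise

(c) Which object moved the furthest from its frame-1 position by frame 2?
the blue hexagon

(moved 3.9; next 2.6)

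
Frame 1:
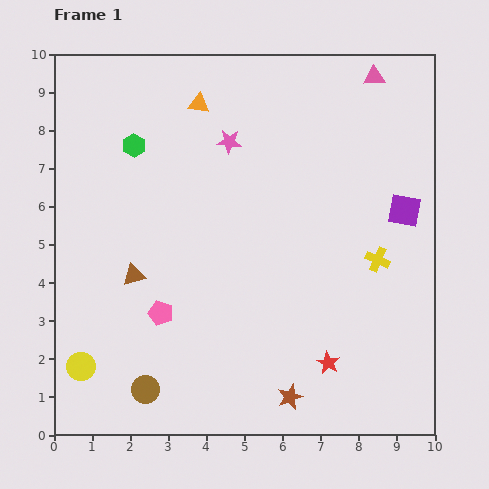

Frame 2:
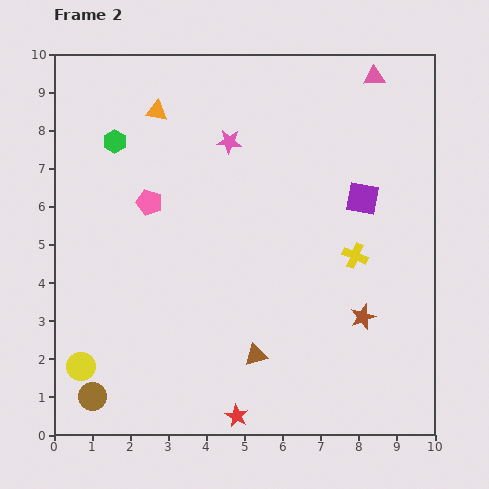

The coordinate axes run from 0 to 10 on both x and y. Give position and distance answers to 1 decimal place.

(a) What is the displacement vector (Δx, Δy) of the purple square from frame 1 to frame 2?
(-1.1, 0.3)

The purple square was at (9.2, 5.9) in frame 1 and (8.1, 6.2) in frame 2.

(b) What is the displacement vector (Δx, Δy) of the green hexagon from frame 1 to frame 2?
(-0.5, 0.1)

The green hexagon was at (2.1, 7.6) in frame 1 and (1.6, 7.7) in frame 2.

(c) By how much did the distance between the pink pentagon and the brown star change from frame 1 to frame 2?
+2.4

Distance in frame 1: 4.0. Distance in frame 2: 6.4.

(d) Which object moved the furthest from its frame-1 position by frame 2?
the brown triangle

(moved 3.8; next 2.9)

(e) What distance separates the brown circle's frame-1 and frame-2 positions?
1.4

The brown circle moved from (2.4, 1.2) to (1.0, 1.0), a distance of √(1.4² + 0.2²) ≈ 1.4.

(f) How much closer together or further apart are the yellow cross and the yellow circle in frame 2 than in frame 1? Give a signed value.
-0.5

Distance in frame 1: 8.3. Distance in frame 2: 7.8.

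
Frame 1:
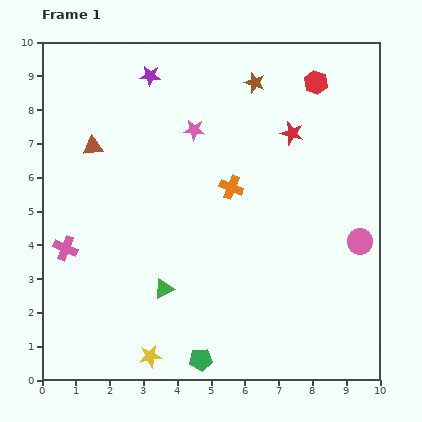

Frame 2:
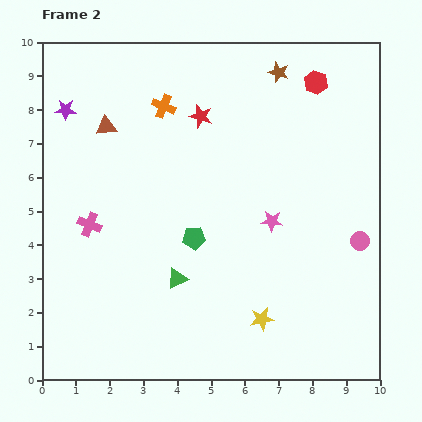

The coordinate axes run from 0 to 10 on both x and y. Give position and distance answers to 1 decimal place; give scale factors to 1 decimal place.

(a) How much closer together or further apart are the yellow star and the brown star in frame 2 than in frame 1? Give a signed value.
-1.4

Distance in frame 1: 8.7. Distance in frame 2: 7.3.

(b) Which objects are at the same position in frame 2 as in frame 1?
the pink circle, the red hexagon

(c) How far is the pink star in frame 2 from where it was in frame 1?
3.5

The pink star moved from (4.5, 7.4) to (6.8, 4.7), a distance of √(2.3² + 2.7²) ≈ 3.5.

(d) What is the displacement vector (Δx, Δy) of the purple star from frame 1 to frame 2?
(-2.5, -1.0)

The purple star was at (3.2, 9.0) in frame 1 and (0.7, 8.0) in frame 2.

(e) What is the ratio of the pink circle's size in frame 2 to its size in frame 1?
0.8×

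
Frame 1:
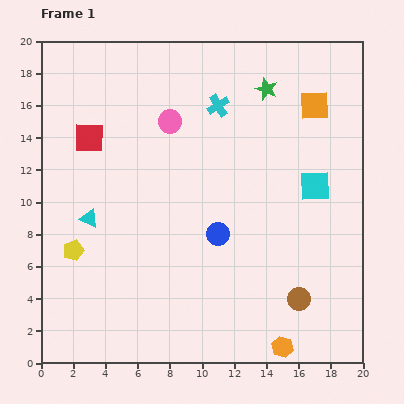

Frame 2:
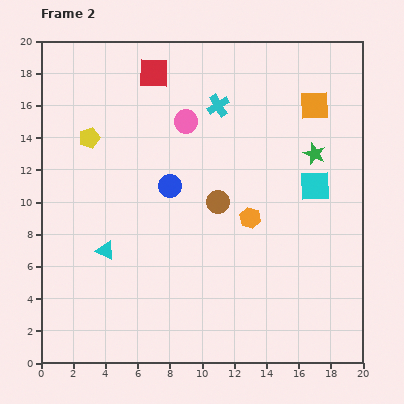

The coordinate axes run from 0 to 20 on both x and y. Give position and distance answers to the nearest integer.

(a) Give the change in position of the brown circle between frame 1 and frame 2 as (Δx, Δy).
(-5, 6)

The brown circle was at (16, 4) in frame 1 and (11, 10) in frame 2.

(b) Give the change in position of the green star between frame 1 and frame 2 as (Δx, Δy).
(3, -4)

The green star was at (14, 17) in frame 1 and (17, 13) in frame 2.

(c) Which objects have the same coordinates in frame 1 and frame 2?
the cyan square, the cyan cross, the orange square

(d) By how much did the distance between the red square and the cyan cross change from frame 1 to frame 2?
-4

Distance in frame 1: 8. Distance in frame 2: 4.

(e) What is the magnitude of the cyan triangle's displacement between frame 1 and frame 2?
2

The cyan triangle moved from (3, 9) to (4, 7), a distance of √(1² + 2²) ≈ 2.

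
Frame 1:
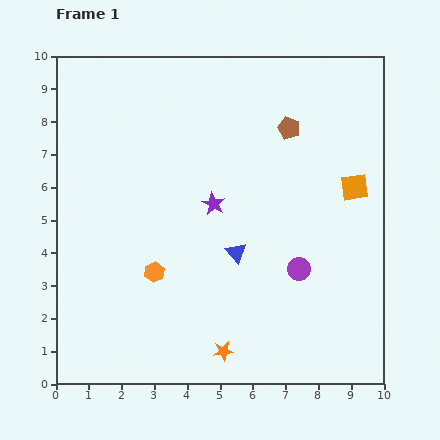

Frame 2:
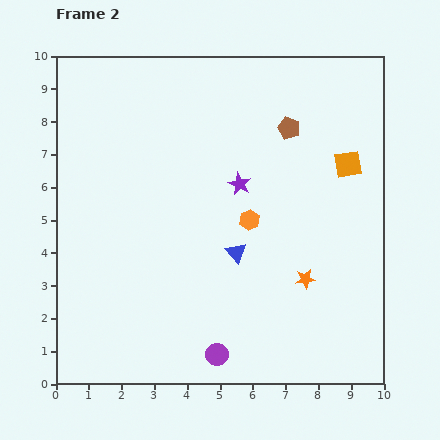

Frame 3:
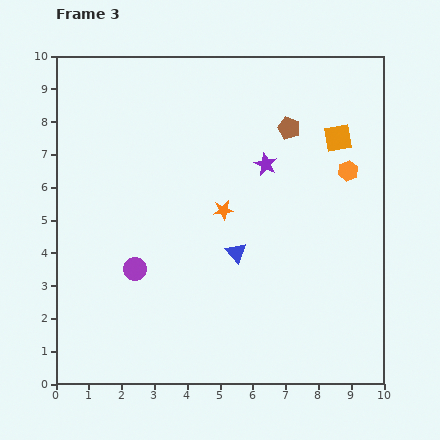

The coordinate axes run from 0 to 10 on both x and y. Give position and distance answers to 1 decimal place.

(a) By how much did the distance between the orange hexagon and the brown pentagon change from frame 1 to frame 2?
-3.0

Distance in frame 1: 6.0. Distance in frame 2: 3.0.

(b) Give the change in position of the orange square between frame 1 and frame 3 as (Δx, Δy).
(-0.5, 1.5)

The orange square was at (9.1, 6.0) in frame 1 and (8.6, 7.5) in frame 3.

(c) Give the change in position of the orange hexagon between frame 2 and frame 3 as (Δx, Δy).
(3.0, 1.5)

The orange hexagon was at (5.9, 5.0) in frame 2 and (8.9, 6.5) in frame 3.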